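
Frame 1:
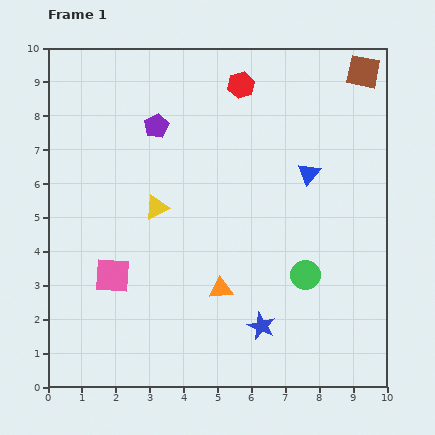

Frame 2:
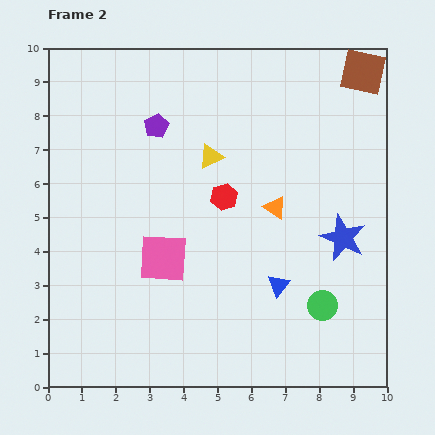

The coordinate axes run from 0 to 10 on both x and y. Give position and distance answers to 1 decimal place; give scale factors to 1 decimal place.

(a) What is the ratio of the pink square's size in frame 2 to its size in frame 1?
1.4×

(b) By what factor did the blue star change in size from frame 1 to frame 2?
1.7×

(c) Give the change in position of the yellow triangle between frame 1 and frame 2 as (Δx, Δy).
(1.6, 1.5)

The yellow triangle was at (3.2, 5.3) in frame 1 and (4.8, 6.8) in frame 2.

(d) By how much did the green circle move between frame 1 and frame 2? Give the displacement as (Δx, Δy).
(0.5, -0.9)

The green circle was at (7.6, 3.3) in frame 1 and (8.1, 2.4) in frame 2.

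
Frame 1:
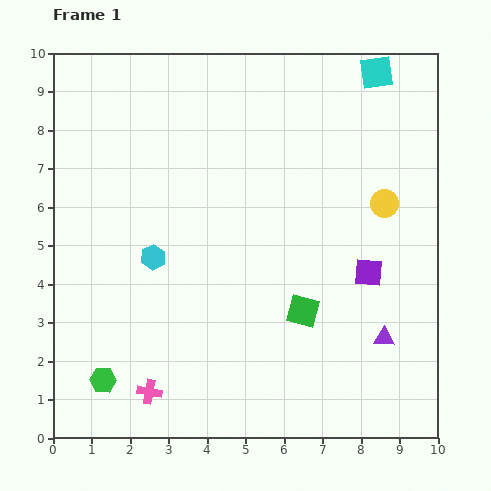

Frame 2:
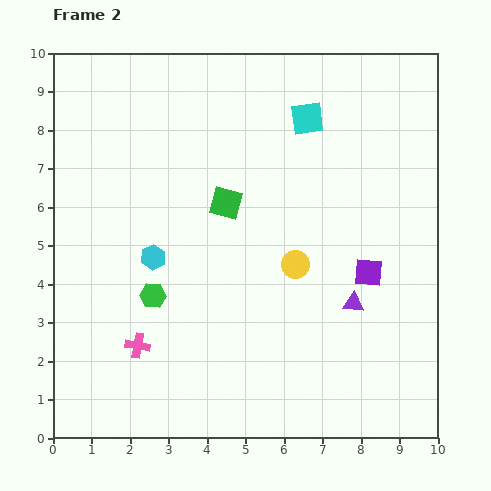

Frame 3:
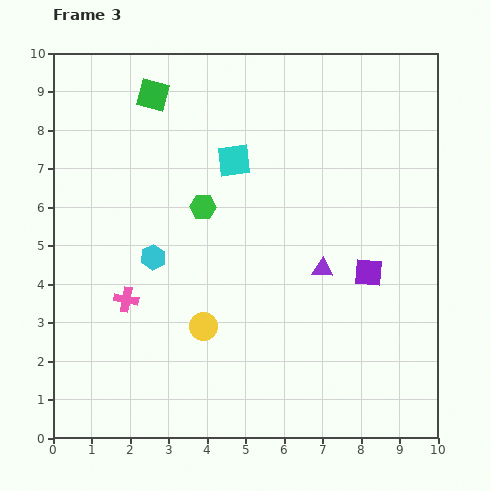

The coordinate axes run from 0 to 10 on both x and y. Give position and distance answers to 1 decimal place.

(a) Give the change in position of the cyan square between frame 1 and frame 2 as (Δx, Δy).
(-1.8, -1.2)

The cyan square was at (8.4, 9.5) in frame 1 and (6.6, 8.3) in frame 2.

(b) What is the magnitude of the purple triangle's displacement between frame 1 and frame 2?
1.2

The purple triangle moved from (8.6, 2.6) to (7.8, 3.5), a distance of √(0.8² + 0.9²) ≈ 1.2.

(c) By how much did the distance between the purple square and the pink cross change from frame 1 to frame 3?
-0.2

Distance in frame 1: 6.5. Distance in frame 3: 6.3.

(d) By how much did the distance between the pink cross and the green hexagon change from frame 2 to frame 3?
+1.7

Distance in frame 2: 1.4. Distance in frame 3: 3.1.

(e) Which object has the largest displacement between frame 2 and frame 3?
the green square

(moved 3.4; next 2.9)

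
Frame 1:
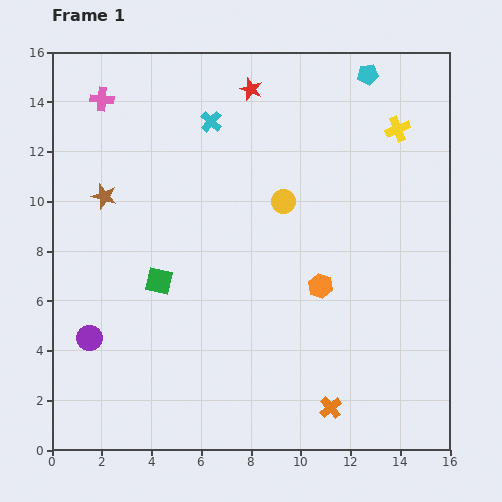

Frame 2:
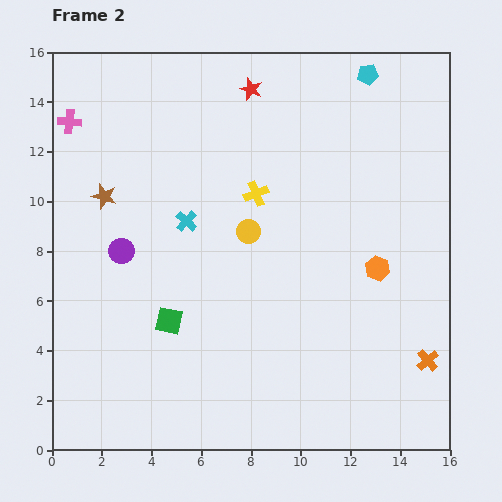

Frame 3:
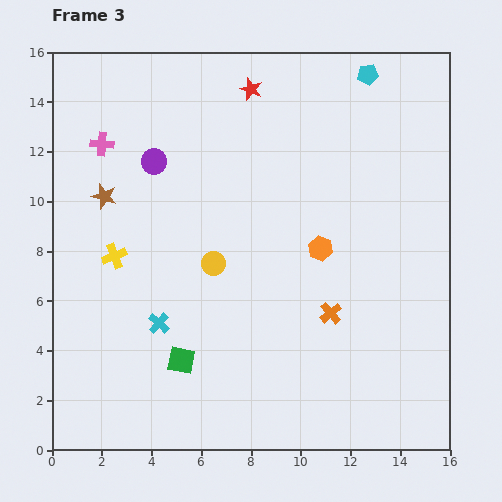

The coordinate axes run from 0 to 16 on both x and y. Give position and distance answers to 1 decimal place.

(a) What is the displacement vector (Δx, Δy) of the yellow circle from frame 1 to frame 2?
(-1.4, -1.2)

The yellow circle was at (9.3, 10.0) in frame 1 and (7.9, 8.8) in frame 2.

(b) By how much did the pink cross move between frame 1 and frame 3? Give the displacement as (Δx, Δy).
(0.0, -1.8)

The pink cross was at (2.0, 14.1) in frame 1 and (2.0, 12.3) in frame 3.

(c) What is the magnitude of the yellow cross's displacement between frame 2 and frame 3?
6.2

The yellow cross moved from (8.2, 10.3) to (2.5, 7.8), a distance of √(5.7² + 2.5²) ≈ 6.2.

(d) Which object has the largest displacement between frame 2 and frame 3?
the yellow cross

(moved 6.2; next 4.3)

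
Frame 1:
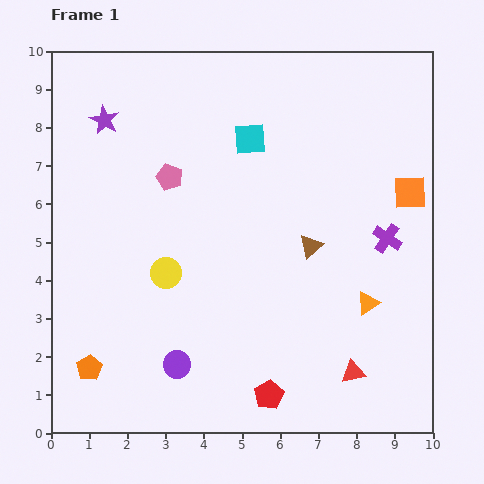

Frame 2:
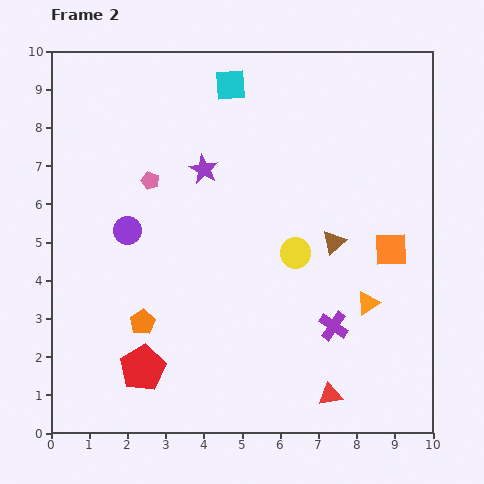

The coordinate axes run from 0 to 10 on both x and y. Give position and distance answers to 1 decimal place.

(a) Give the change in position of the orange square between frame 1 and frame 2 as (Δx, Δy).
(-0.5, -1.5)

The orange square was at (9.4, 6.3) in frame 1 and (8.9, 4.8) in frame 2.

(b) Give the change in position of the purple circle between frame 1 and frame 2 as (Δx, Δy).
(-1.3, 3.5)

The purple circle was at (3.3, 1.8) in frame 1 and (2.0, 5.3) in frame 2.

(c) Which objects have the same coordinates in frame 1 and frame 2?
the orange triangle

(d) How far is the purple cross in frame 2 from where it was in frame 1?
2.7

The purple cross moved from (8.8, 5.1) to (7.4, 2.8), a distance of √(1.4² + 2.3²) ≈ 2.7.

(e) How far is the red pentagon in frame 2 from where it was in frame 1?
3.4

The red pentagon moved from (5.7, 1.0) to (2.4, 1.7), a distance of √(3.3² + 0.7²) ≈ 3.4.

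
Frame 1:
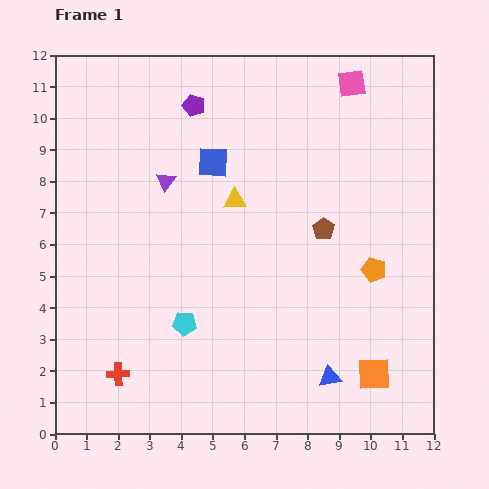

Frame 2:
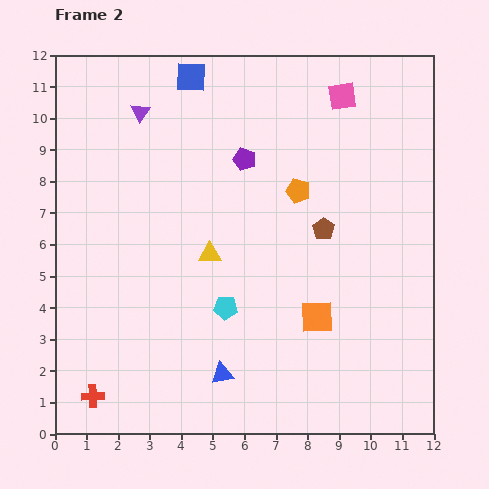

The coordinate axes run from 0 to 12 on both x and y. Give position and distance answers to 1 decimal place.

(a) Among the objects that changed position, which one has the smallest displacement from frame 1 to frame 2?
the pink square

(moved 0.5)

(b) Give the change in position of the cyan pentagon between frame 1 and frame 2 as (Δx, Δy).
(1.3, 0.5)

The cyan pentagon was at (4.1, 3.5) in frame 1 and (5.4, 4.0) in frame 2.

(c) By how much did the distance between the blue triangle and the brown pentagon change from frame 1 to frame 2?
+0.9

Distance in frame 1: 4.7. Distance in frame 2: 5.6.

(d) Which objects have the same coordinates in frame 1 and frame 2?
the brown pentagon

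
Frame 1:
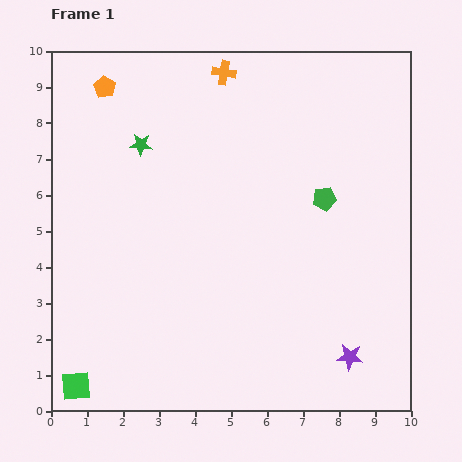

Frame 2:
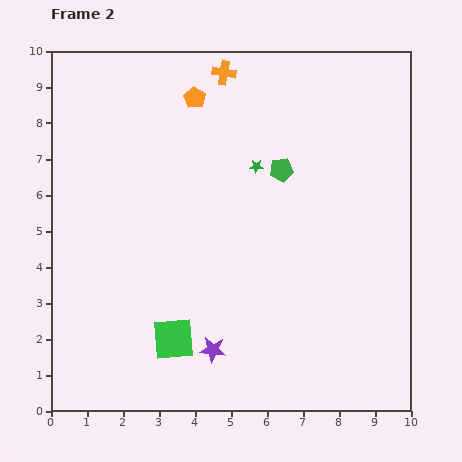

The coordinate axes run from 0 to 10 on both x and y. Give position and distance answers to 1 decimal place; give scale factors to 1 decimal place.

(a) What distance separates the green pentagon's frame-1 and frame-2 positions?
1.4

The green pentagon moved from (7.6, 5.9) to (6.4, 6.7), a distance of √(1.2² + 0.8²) ≈ 1.4.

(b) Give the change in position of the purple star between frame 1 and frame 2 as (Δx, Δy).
(-3.8, 0.2)

The purple star was at (8.3, 1.5) in frame 1 and (4.5, 1.7) in frame 2.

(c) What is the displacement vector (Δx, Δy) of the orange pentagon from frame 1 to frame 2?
(2.5, -0.3)

The orange pentagon was at (1.5, 9.0) in frame 1 and (4.0, 8.7) in frame 2.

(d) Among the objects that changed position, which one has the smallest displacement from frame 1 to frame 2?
the green pentagon

(moved 1.4)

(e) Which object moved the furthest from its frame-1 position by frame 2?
the purple star

(moved 3.8; next 3.3)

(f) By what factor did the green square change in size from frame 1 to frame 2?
1.4×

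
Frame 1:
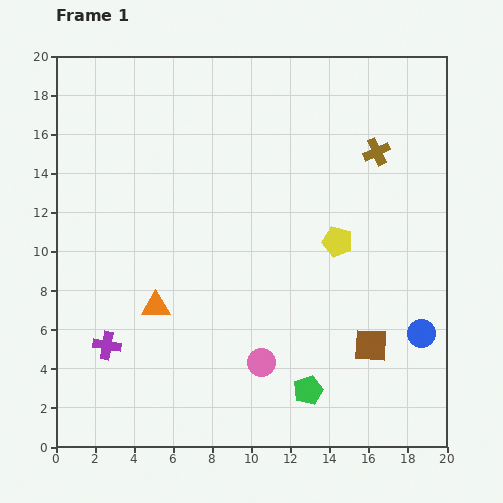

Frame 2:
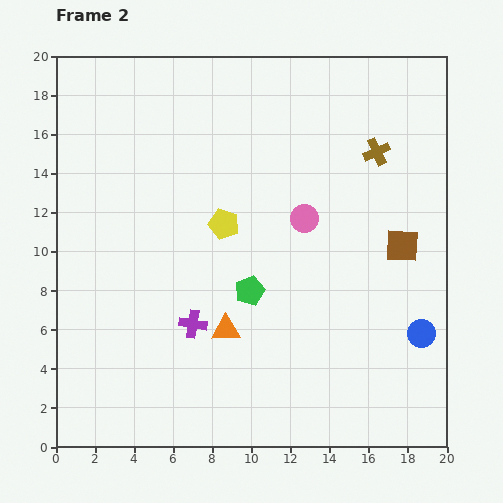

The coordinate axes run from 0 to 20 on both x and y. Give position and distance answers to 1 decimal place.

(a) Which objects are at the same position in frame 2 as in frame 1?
the brown cross, the blue circle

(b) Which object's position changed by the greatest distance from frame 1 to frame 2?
the pink circle

(moved 7.7; next 5.9)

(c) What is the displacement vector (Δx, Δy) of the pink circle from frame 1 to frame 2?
(2.2, 7.4)

The pink circle was at (10.5, 4.3) in frame 1 and (12.7, 11.7) in frame 2.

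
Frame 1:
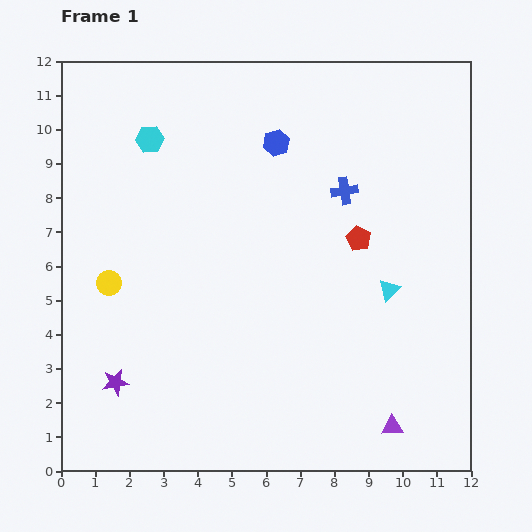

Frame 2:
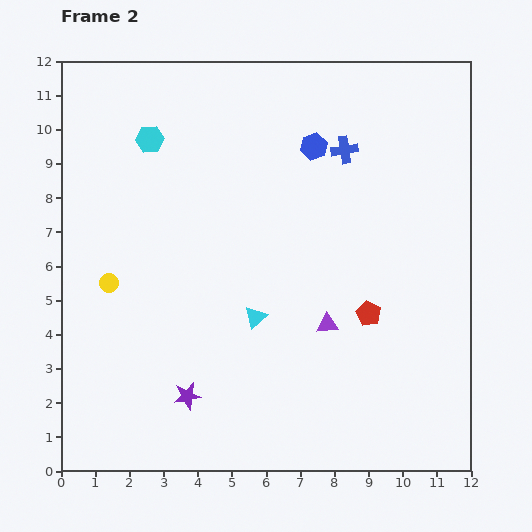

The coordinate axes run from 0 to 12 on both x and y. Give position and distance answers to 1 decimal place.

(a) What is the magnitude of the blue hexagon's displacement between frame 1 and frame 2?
1.1

The blue hexagon moved from (6.3, 9.6) to (7.4, 9.5), a distance of √(1.1² + 0.1²) ≈ 1.1.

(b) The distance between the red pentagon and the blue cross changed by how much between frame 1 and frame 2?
+3.4

Distance in frame 1: 1.5. Distance in frame 2: 4.9.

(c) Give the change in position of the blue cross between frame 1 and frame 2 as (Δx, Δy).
(0.0, 1.2)

The blue cross was at (8.3, 8.2) in frame 1 and (8.3, 9.4) in frame 2.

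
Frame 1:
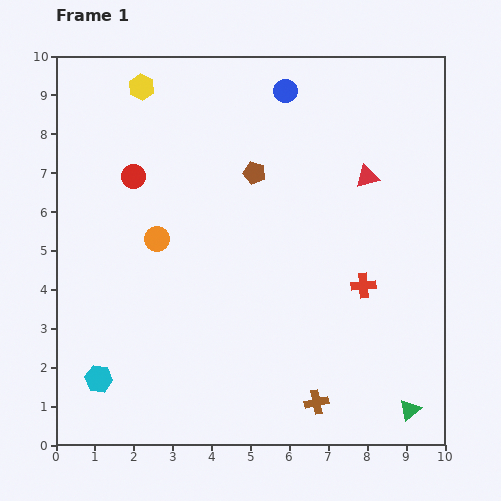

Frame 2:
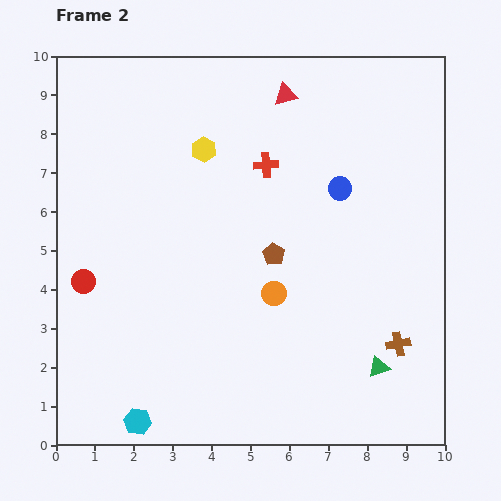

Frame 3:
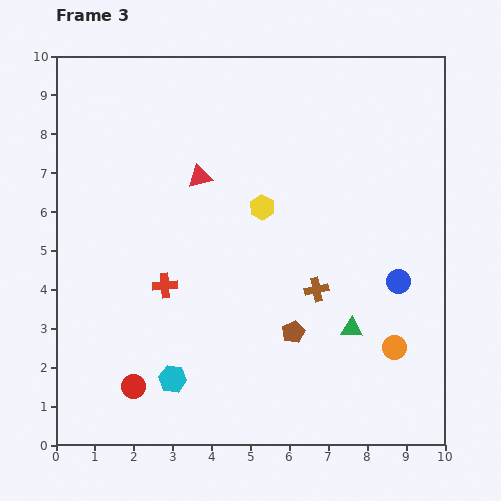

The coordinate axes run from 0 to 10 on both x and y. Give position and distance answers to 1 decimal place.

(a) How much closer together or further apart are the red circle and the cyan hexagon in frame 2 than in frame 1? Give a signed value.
-1.4

Distance in frame 1: 5.3. Distance in frame 2: 3.9.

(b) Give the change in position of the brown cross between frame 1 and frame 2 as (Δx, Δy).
(2.1, 1.5)

The brown cross was at (6.7, 1.1) in frame 1 and (8.8, 2.6) in frame 2.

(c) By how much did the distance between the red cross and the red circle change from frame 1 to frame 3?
-3.8

Distance in frame 1: 6.5. Distance in frame 3: 2.7.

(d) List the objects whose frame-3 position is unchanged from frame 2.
none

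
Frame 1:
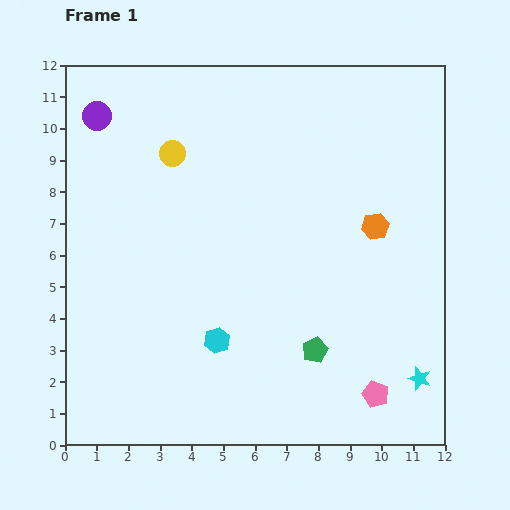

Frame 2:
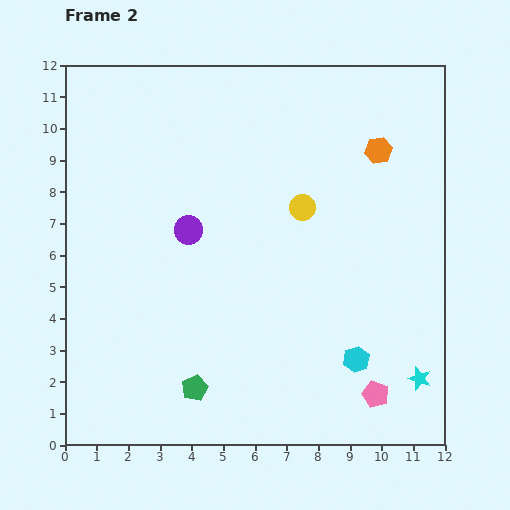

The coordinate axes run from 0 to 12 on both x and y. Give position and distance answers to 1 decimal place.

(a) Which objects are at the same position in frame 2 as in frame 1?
the pink pentagon, the cyan star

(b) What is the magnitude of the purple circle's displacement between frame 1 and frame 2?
4.6

The purple circle moved from (1.0, 10.4) to (3.9, 6.8), a distance of √(2.9² + 3.6²) ≈ 4.6.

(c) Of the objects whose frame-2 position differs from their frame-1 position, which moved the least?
the orange hexagon

(moved 2.4)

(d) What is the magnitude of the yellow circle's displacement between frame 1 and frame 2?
4.4

The yellow circle moved from (3.4, 9.2) to (7.5, 7.5), a distance of √(4.1² + 1.7²) ≈ 4.4.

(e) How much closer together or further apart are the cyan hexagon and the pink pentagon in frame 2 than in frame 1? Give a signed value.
-4.0

Distance in frame 1: 5.3. Distance in frame 2: 1.3.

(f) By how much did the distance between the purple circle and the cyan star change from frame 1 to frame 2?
-4.5

Distance in frame 1: 13.2. Distance in frame 2: 8.7.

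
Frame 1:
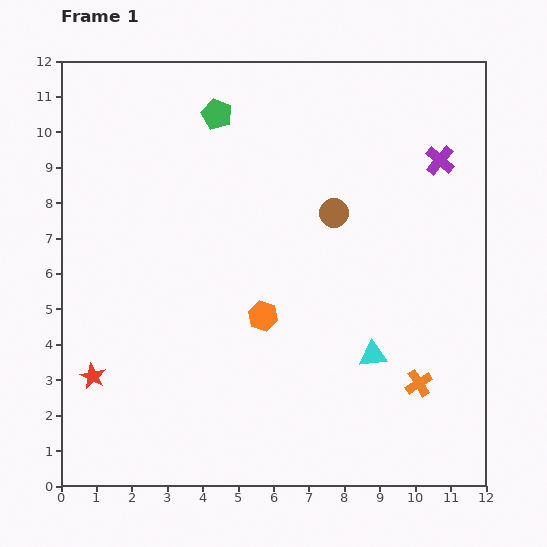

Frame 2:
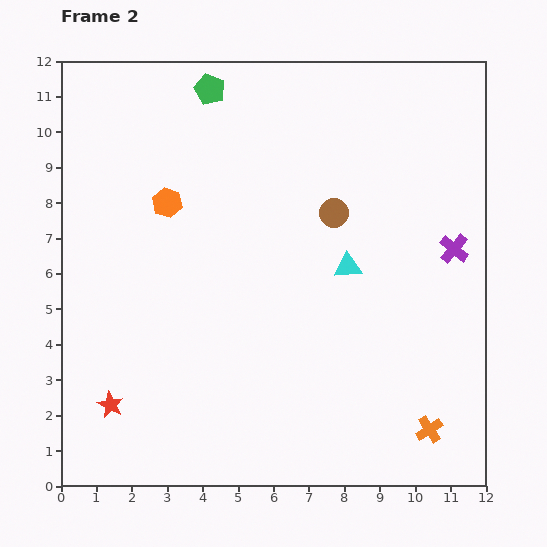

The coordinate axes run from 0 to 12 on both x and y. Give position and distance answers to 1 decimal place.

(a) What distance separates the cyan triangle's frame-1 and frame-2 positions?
2.6

The cyan triangle moved from (8.8, 3.7) to (8.1, 6.2), a distance of √(0.7² + 2.5²) ≈ 2.6.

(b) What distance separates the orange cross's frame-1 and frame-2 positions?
1.3

The orange cross moved from (10.1, 2.9) to (10.4, 1.6), a distance of √(0.3² + 1.3²) ≈ 1.3.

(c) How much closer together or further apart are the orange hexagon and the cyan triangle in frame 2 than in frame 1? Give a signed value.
+2.1

Distance in frame 1: 3.3. Distance in frame 2: 5.4.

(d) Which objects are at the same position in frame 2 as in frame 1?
the brown circle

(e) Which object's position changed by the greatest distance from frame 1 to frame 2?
the orange hexagon

(moved 4.2; next 2.6)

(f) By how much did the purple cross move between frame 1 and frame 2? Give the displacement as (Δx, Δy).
(0.4, -2.5)

The purple cross was at (10.7, 9.2) in frame 1 and (11.1, 6.7) in frame 2.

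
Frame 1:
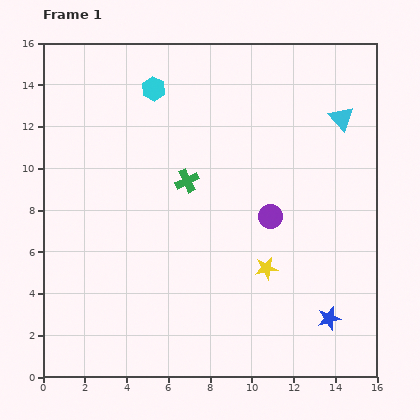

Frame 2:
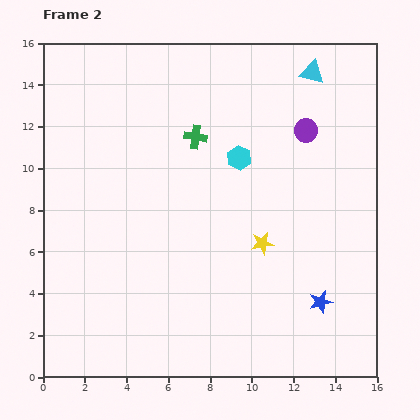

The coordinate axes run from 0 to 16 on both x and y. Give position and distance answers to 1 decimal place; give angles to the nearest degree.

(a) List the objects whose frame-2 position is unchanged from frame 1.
none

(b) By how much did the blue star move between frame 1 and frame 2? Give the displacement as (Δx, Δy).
(-0.4, 0.8)

The blue star was at (13.7, 2.8) in frame 1 and (13.3, 3.6) in frame 2.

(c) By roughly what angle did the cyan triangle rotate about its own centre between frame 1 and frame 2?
36° counter-clockwise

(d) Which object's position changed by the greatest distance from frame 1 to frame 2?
the cyan hexagon

(moved 5.3; next 4.4)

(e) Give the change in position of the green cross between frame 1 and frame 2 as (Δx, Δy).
(0.4, 2.1)

The green cross was at (6.9, 9.4) in frame 1 and (7.3, 11.5) in frame 2.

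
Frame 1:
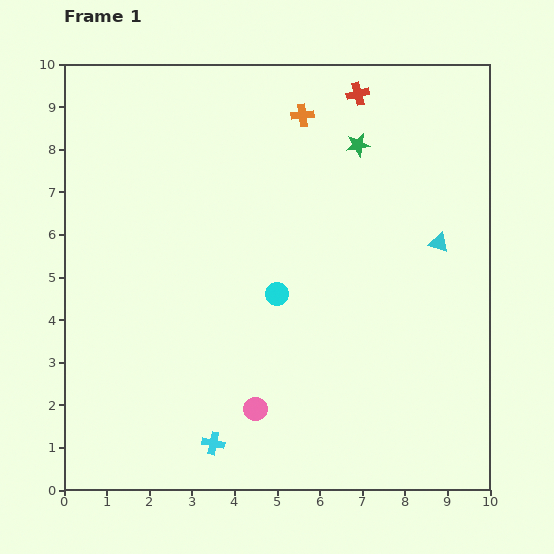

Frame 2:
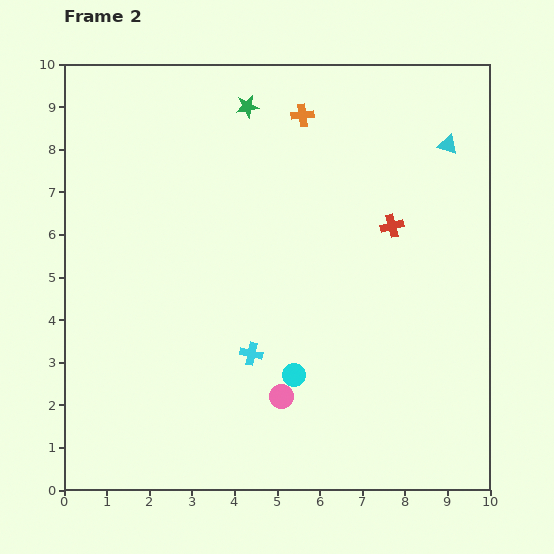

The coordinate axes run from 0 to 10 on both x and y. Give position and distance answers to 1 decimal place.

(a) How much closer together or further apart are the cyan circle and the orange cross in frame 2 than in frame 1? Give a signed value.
+1.9

Distance in frame 1: 4.2. Distance in frame 2: 6.1.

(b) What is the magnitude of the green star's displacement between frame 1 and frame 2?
2.8

The green star moved from (6.9, 8.1) to (4.3, 9.0), a distance of √(2.6² + 0.9²) ≈ 2.8.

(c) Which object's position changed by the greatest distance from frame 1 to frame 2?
the red cross

(moved 3.2; next 2.8)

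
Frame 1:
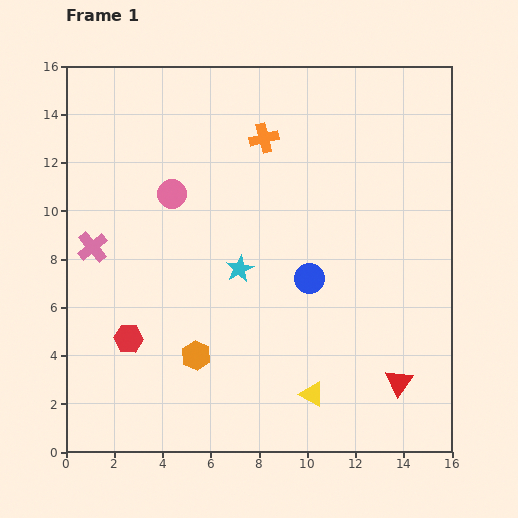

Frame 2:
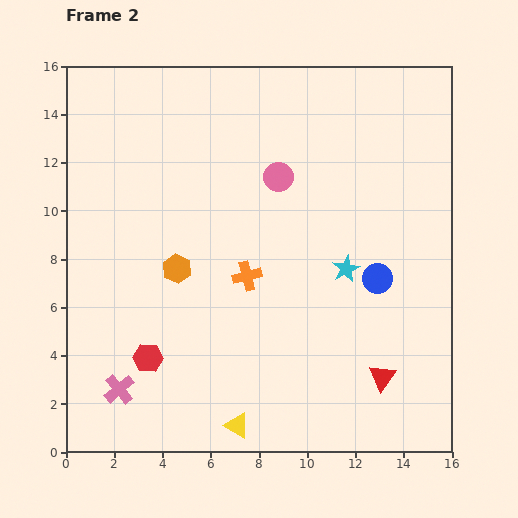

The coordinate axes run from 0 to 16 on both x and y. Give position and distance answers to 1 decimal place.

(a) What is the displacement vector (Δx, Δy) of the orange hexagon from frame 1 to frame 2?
(-0.8, 3.6)

The orange hexagon was at (5.4, 4.0) in frame 1 and (4.6, 7.6) in frame 2.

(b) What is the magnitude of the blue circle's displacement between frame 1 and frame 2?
2.8

The blue circle moved from (10.1, 7.2) to (12.9, 7.2), a distance of √(2.8² + 0.0²) ≈ 2.8.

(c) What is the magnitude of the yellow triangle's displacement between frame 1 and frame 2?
3.4

The yellow triangle moved from (10.2, 2.4) to (7.1, 1.1), a distance of √(3.1² + 1.3²) ≈ 3.4.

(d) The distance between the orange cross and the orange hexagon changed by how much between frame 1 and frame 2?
-6.5

Distance in frame 1: 9.4. Distance in frame 2: 2.9.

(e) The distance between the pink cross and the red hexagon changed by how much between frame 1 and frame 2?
-2.3

Distance in frame 1: 4.1. Distance in frame 2: 1.8.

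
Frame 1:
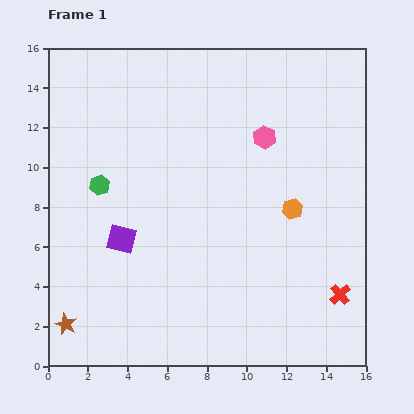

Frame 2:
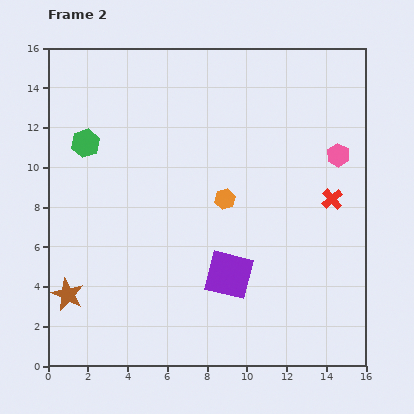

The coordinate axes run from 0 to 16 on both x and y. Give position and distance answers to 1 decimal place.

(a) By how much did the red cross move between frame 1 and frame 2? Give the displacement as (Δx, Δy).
(-0.4, 4.8)

The red cross was at (14.7, 3.6) in frame 1 and (14.3, 8.4) in frame 2.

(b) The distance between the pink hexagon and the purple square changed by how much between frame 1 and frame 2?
-0.7

Distance in frame 1: 8.8. Distance in frame 2: 8.1.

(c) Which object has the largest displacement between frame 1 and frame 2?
the purple square

(moved 5.7; next 4.8)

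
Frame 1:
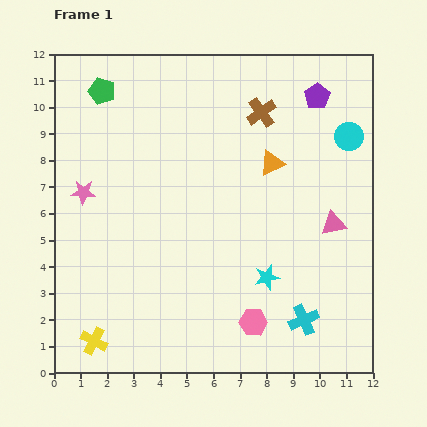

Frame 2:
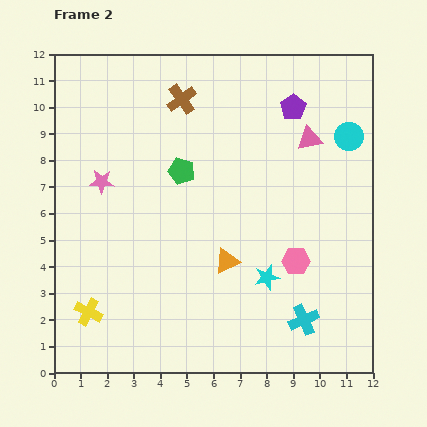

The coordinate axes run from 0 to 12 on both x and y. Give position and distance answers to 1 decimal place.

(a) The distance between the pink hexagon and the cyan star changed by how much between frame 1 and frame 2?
-0.5

Distance in frame 1: 1.8. Distance in frame 2: 1.3.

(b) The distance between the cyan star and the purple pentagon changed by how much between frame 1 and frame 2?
-0.6

Distance in frame 1: 7.1. Distance in frame 2: 6.5.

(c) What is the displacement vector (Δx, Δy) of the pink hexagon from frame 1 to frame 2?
(1.6, 2.3)

The pink hexagon was at (7.5, 1.9) in frame 1 and (9.1, 4.2) in frame 2.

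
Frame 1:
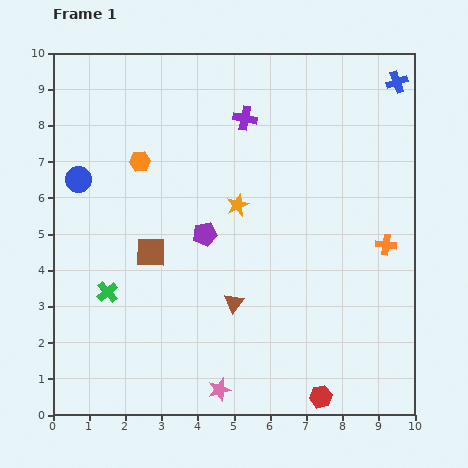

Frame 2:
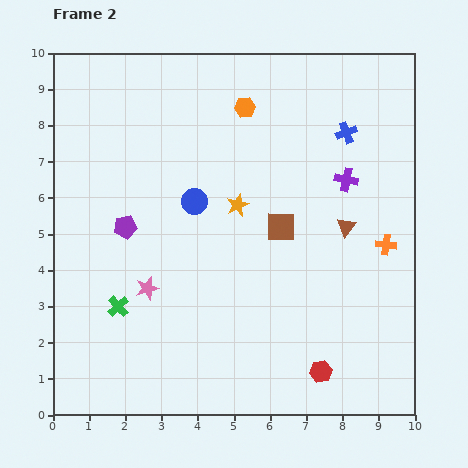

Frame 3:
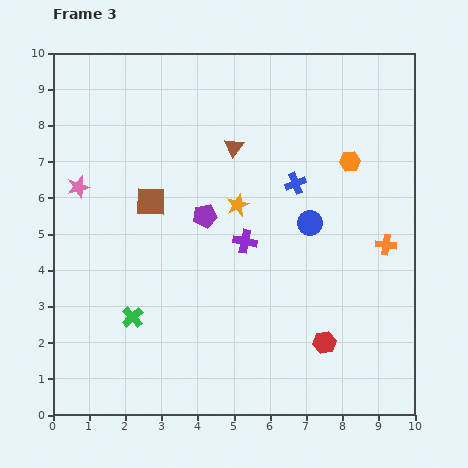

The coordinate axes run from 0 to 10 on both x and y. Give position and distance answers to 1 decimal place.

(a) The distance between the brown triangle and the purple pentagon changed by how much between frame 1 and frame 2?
+4.0

Distance in frame 1: 2.1. Distance in frame 2: 6.1.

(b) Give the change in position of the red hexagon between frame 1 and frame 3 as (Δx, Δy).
(0.1, 1.5)

The red hexagon was at (7.4, 0.5) in frame 1 and (7.5, 2.0) in frame 3.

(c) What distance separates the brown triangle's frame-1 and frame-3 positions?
4.3

The brown triangle moved from (5.0, 3.1) to (5.0, 7.4), a distance of √(0.0² + 4.3²) ≈ 4.3.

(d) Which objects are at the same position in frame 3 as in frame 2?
the orange cross, the orange star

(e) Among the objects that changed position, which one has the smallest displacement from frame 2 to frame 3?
the green cross

(moved 0.5)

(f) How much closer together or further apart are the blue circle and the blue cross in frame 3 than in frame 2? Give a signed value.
-3.4

Distance in frame 2: 4.6. Distance in frame 3: 1.2.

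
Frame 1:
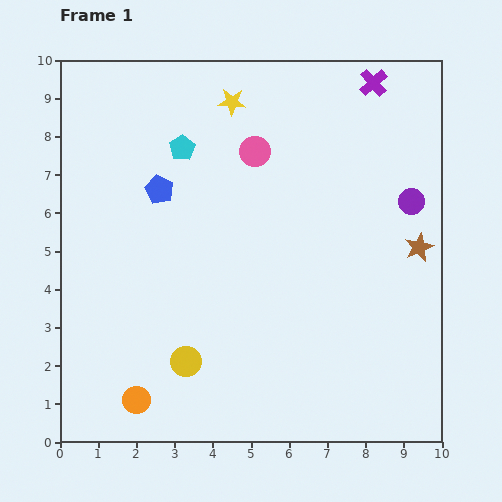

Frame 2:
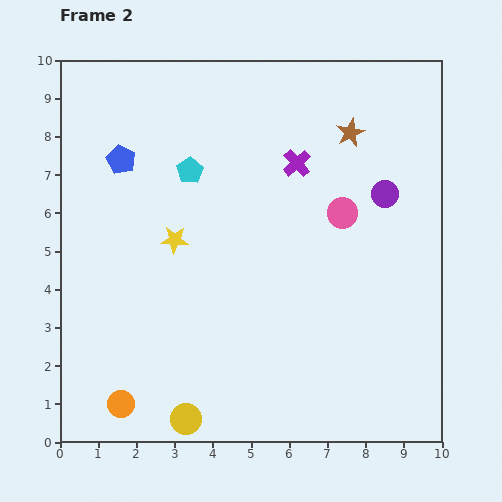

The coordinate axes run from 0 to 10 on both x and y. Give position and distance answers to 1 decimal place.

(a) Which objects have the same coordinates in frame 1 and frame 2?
none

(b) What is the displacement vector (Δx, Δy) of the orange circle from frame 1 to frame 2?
(-0.4, -0.1)

The orange circle was at (2.0, 1.1) in frame 1 and (1.6, 1.0) in frame 2.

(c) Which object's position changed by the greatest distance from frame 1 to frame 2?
the yellow star

(moved 3.9; next 3.5)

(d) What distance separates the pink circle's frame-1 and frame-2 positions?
2.8

The pink circle moved from (5.1, 7.6) to (7.4, 6.0), a distance of √(2.3² + 1.6²) ≈ 2.8.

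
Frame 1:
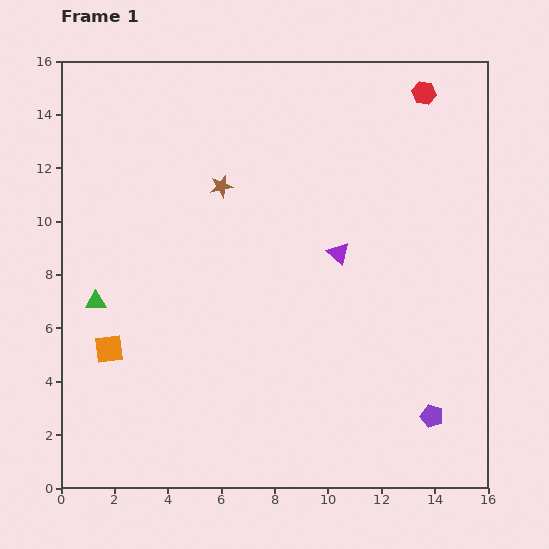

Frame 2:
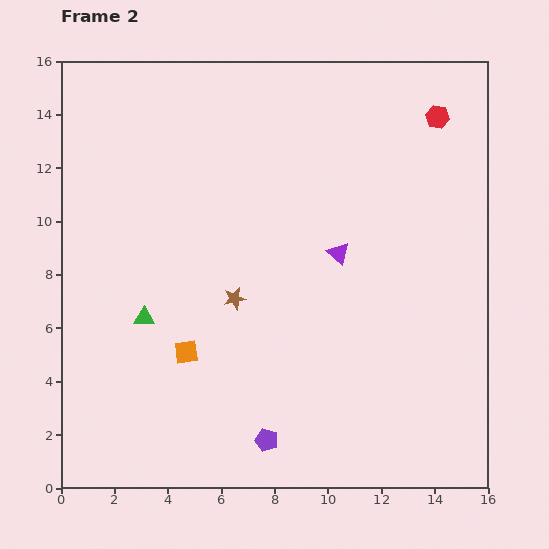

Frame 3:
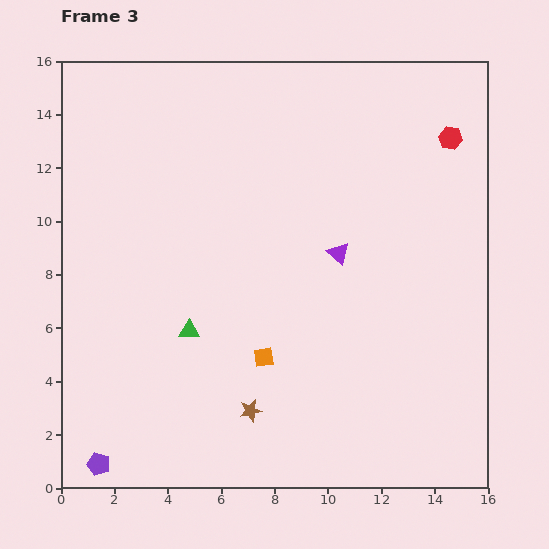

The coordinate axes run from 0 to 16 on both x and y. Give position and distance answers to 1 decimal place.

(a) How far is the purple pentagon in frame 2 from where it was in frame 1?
6.3

The purple pentagon moved from (13.9, 2.7) to (7.7, 1.8), a distance of √(6.2² + 0.9²) ≈ 6.3.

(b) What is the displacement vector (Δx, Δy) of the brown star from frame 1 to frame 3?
(1.1, -8.4)

The brown star was at (6.0, 11.3) in frame 1 and (7.1, 2.9) in frame 3.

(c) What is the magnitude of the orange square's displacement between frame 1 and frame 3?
5.8

The orange square moved from (1.8, 5.2) to (7.6, 4.9), a distance of √(5.8² + 0.3²) ≈ 5.8.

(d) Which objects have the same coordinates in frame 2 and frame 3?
the purple triangle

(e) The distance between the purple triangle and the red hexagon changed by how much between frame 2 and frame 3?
-0.3

Distance in frame 2: 6.3. Distance in frame 3: 6.0.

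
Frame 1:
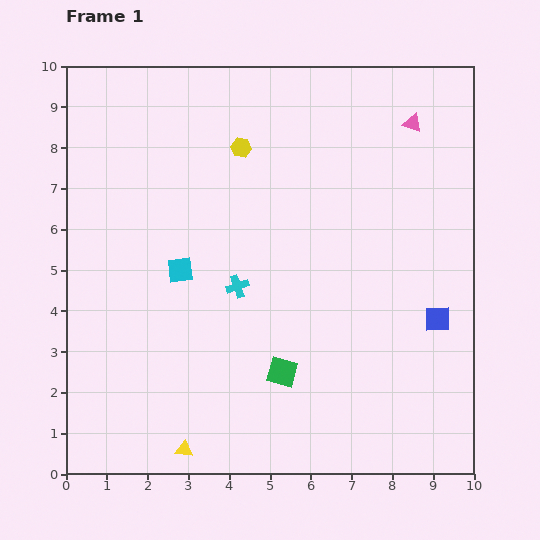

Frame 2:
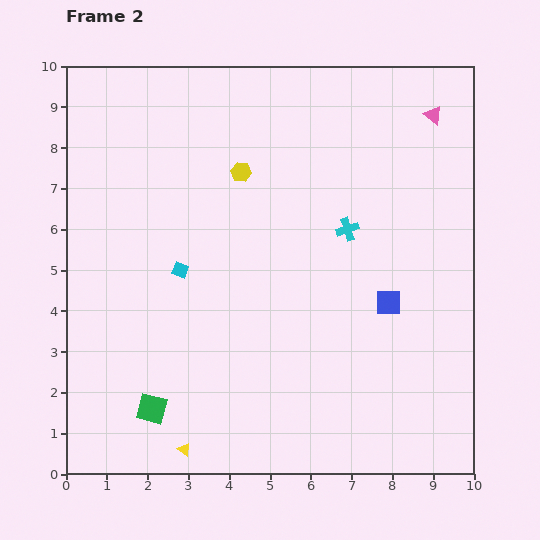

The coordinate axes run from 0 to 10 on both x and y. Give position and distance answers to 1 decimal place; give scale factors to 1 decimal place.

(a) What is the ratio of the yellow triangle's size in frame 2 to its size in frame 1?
0.7×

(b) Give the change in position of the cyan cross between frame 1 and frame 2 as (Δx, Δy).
(2.7, 1.4)

The cyan cross was at (4.2, 4.6) in frame 1 and (6.9, 6.0) in frame 2.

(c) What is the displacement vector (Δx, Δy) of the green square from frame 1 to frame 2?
(-3.2, -0.9)

The green square was at (5.3, 2.5) in frame 1 and (2.1, 1.6) in frame 2.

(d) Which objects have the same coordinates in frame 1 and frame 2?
the cyan square, the yellow triangle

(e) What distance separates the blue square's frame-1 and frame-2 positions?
1.3

The blue square moved from (9.1, 3.8) to (7.9, 4.2), a distance of √(1.2² + 0.4²) ≈ 1.3.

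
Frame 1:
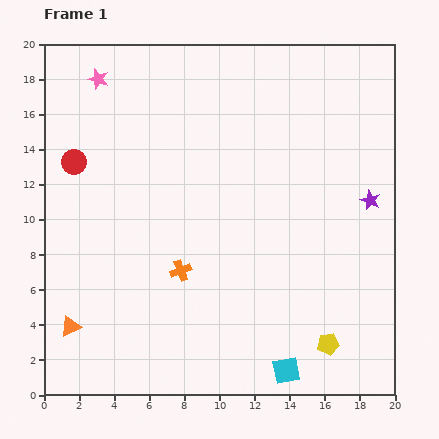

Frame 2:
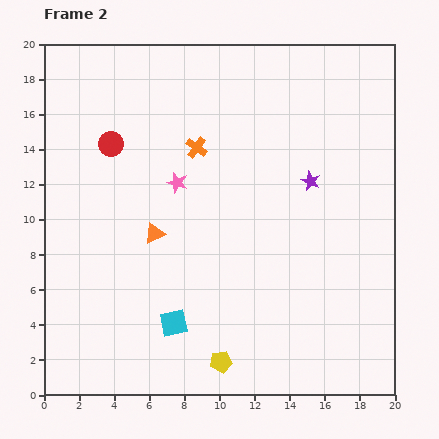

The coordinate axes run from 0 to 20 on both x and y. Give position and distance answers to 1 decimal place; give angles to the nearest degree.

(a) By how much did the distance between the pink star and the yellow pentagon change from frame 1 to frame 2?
-9.5

Distance in frame 1: 20.0. Distance in frame 2: 10.5.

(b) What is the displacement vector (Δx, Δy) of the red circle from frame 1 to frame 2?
(2.1, 1.0)

The red circle was at (1.7, 13.3) in frame 1 and (3.8, 14.3) in frame 2.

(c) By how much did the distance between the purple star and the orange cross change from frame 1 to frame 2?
-4.7

Distance in frame 1: 11.5. Distance in frame 2: 6.8.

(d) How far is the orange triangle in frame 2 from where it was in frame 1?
7.2

The orange triangle moved from (1.5, 3.9) to (6.3, 9.2), a distance of √(4.8² + 5.3²) ≈ 7.2.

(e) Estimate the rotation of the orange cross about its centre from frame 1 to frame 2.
34° counter-clockwise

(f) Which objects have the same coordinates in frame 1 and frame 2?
none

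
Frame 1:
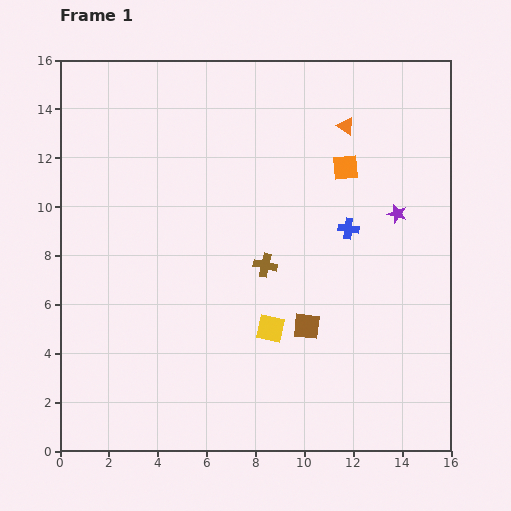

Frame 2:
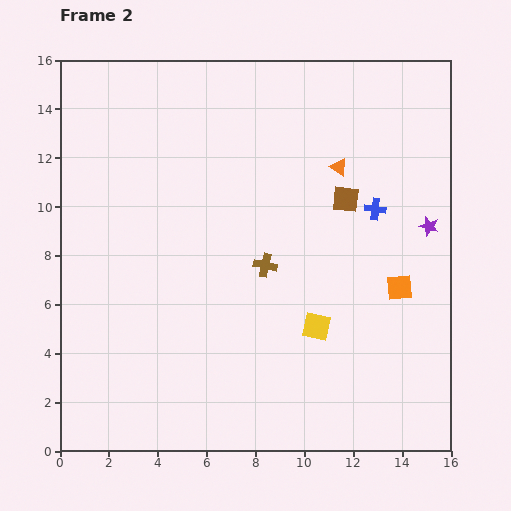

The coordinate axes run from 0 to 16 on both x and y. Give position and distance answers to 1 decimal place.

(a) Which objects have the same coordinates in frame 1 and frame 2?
the brown cross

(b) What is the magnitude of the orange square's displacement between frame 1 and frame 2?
5.4

The orange square moved from (11.7, 11.6) to (13.9, 6.7), a distance of √(2.2² + 4.9²) ≈ 5.4.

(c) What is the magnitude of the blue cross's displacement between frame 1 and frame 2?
1.4

The blue cross moved from (11.8, 9.1) to (12.9, 9.9), a distance of √(1.1² + 0.8²) ≈ 1.4.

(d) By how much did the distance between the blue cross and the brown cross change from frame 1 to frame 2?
+1.4

Distance in frame 1: 3.7. Distance in frame 2: 5.1.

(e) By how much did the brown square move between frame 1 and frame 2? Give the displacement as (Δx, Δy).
(1.6, 5.2)

The brown square was at (10.1, 5.1) in frame 1 and (11.7, 10.3) in frame 2.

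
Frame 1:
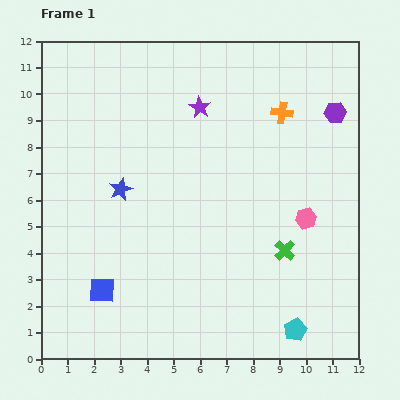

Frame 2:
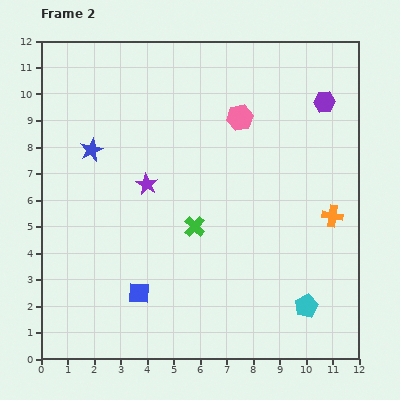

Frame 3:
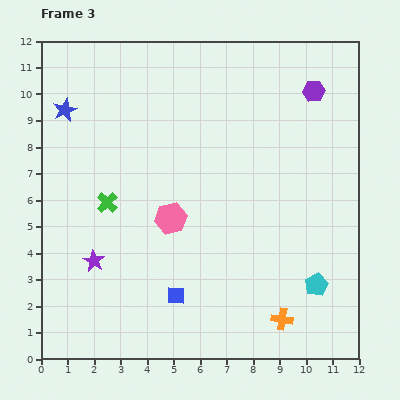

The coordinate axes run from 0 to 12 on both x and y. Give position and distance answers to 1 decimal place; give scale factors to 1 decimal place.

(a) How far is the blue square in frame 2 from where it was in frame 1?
1.4

The blue square moved from (2.3, 2.6) to (3.7, 2.5), a distance of √(1.4² + 0.1²) ≈ 1.4.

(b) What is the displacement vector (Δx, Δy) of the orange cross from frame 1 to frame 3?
(0.0, -7.8)

The orange cross was at (9.1, 9.3) in frame 1 and (9.1, 1.5) in frame 3.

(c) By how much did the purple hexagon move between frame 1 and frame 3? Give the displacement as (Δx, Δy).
(-0.8, 0.8)

The purple hexagon was at (11.1, 9.3) in frame 1 and (10.3, 10.1) in frame 3.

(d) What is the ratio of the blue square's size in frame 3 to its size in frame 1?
0.7×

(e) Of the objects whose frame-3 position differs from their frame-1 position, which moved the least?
the purple hexagon

(moved 1.1)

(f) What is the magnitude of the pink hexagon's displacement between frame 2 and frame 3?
4.6

The pink hexagon moved from (7.5, 9.1) to (4.9, 5.3), a distance of √(2.6² + 3.8²) ≈ 4.6.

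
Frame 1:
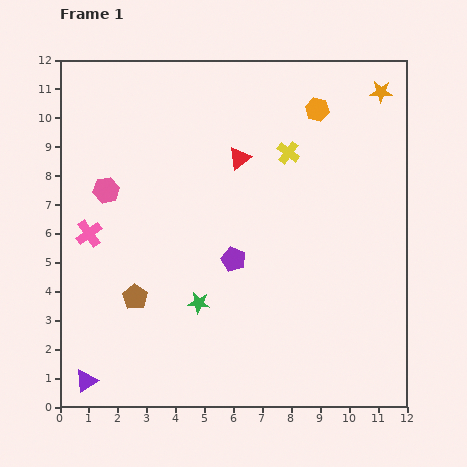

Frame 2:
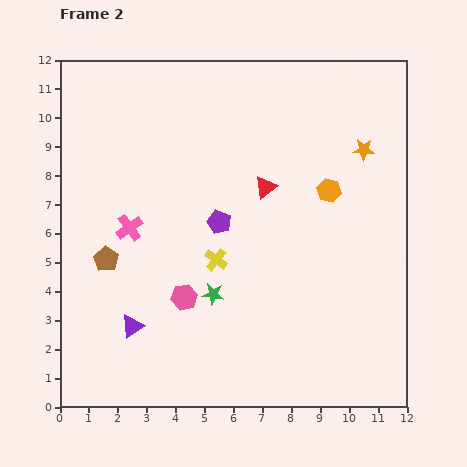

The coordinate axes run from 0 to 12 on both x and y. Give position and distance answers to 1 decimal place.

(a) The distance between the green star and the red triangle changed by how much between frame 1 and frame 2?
-1.1

Distance in frame 1: 5.2. Distance in frame 2: 4.1.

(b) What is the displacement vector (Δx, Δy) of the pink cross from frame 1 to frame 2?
(1.4, 0.2)

The pink cross was at (1.0, 6.0) in frame 1 and (2.4, 6.2) in frame 2.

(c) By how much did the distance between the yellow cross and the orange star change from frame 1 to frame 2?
+2.6

Distance in frame 1: 3.8. Distance in frame 2: 6.4.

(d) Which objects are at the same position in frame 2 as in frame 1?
none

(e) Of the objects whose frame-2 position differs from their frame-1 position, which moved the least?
the green star

(moved 0.6)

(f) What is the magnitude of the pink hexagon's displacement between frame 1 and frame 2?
4.6

The pink hexagon moved from (1.6, 7.5) to (4.3, 3.8), a distance of √(2.7² + 3.7²) ≈ 4.6.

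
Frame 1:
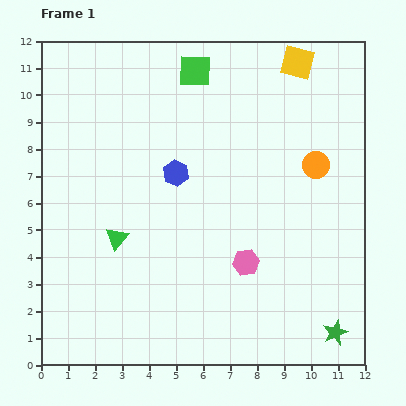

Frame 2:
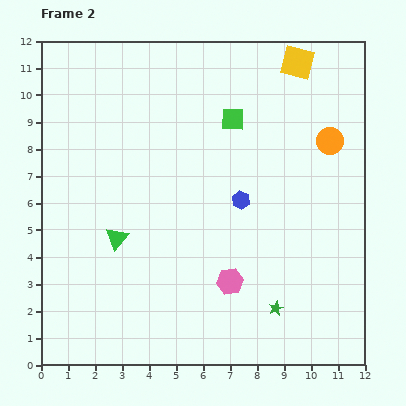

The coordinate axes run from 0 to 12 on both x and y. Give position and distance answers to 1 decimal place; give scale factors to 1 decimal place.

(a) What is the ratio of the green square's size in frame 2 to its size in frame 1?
0.7×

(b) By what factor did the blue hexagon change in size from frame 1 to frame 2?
0.7×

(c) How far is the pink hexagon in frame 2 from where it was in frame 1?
0.9

The pink hexagon moved from (7.6, 3.8) to (7.0, 3.1), a distance of √(0.6² + 0.7²) ≈ 0.9.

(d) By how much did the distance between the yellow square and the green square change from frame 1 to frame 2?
-0.6

Distance in frame 1: 3.8. Distance in frame 2: 3.2.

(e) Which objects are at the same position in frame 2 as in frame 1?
the green triangle, the yellow square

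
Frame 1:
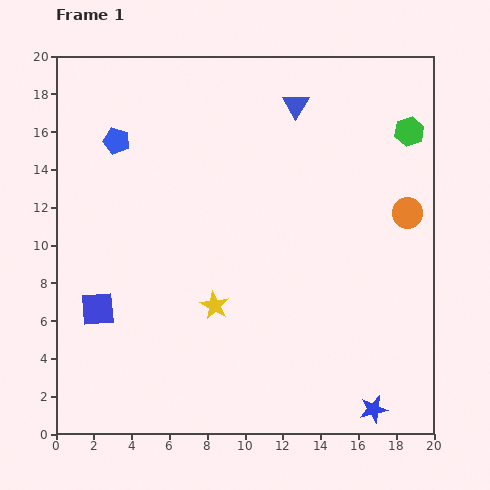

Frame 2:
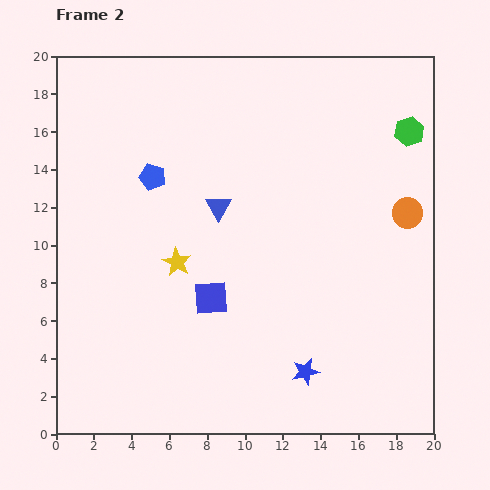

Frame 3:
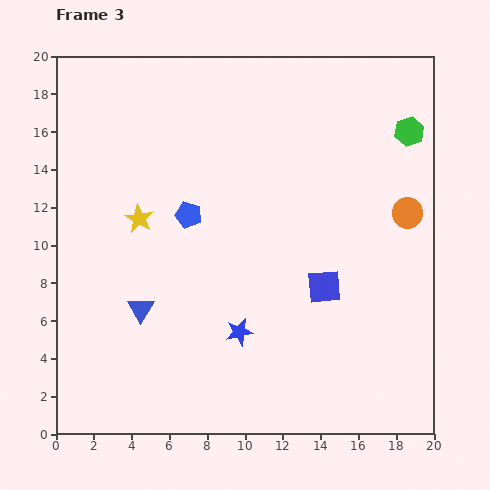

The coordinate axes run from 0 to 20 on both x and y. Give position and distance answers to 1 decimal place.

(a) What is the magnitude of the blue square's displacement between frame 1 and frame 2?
6.0

The blue square moved from (2.2, 6.6) to (8.2, 7.2), a distance of √(6.0² + 0.6²) ≈ 6.0.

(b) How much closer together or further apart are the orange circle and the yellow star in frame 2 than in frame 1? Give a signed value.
+1.2

Distance in frame 1: 11.3. Distance in frame 2: 12.5.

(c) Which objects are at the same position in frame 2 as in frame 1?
the green hexagon, the orange circle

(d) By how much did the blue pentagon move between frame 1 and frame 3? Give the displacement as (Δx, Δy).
(3.8, -3.9)

The blue pentagon was at (3.2, 15.5) in frame 1 and (7.0, 11.6) in frame 3.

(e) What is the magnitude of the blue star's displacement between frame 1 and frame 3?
8.2

The blue star moved from (16.8, 1.3) to (9.7, 5.4), a distance of √(7.1² + 4.1²) ≈ 8.2.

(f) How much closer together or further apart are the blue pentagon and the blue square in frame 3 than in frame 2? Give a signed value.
+1.0

Distance in frame 2: 7.1. Distance in frame 3: 8.1.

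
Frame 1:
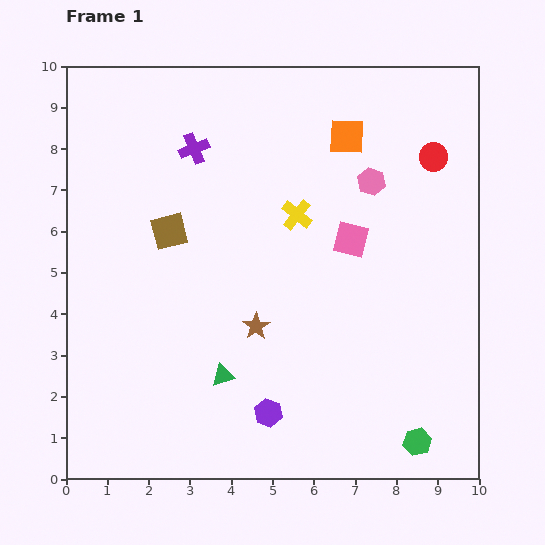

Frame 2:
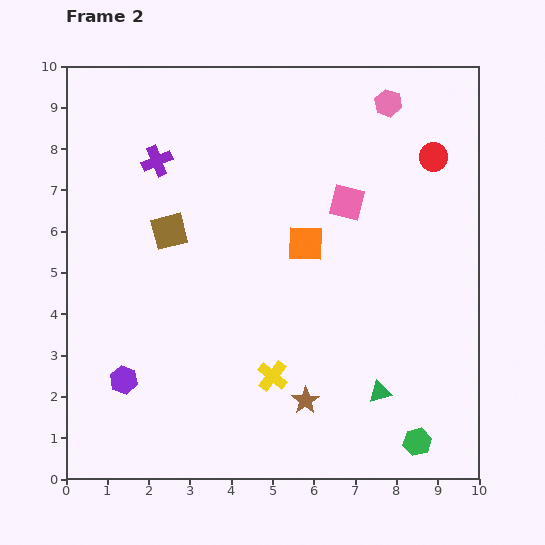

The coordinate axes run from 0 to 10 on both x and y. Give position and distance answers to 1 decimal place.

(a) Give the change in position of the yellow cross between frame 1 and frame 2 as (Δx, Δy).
(-0.6, -3.9)

The yellow cross was at (5.6, 6.4) in frame 1 and (5.0, 2.5) in frame 2.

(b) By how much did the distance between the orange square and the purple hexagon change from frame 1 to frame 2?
-1.5

Distance in frame 1: 7.0. Distance in frame 2: 5.5.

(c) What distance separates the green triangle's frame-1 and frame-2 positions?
3.8

The green triangle moved from (3.8, 2.5) to (7.6, 2.1), a distance of √(3.8² + 0.4²) ≈ 3.8.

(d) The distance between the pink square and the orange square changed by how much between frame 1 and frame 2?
-1.1

Distance in frame 1: 2.5. Distance in frame 2: 1.4.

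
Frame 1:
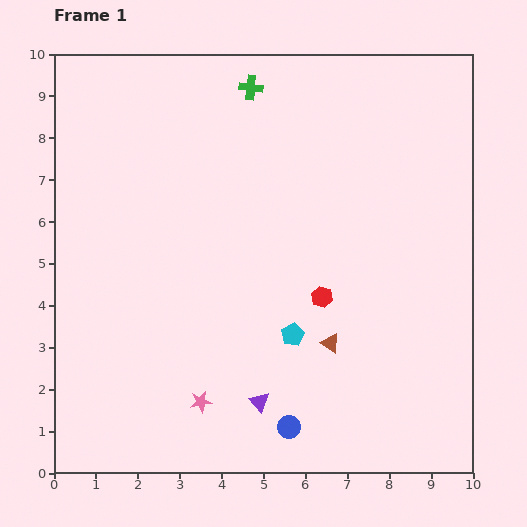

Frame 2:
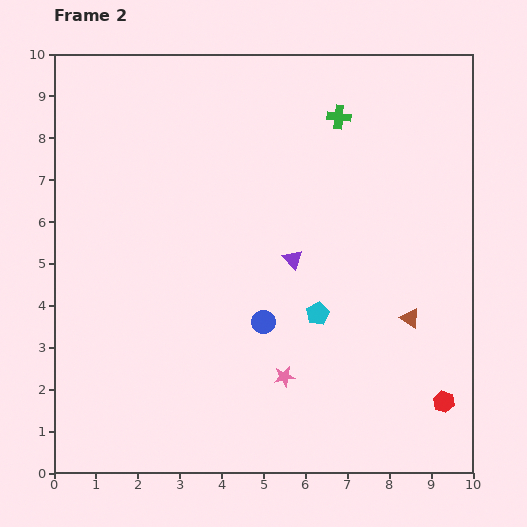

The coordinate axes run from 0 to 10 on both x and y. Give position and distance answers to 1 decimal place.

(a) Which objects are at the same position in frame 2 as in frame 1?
none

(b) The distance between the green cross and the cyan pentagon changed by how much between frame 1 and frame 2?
-1.3

Distance in frame 1: 6.0. Distance in frame 2: 4.7.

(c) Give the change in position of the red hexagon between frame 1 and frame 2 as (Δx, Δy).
(2.9, -2.5)

The red hexagon was at (6.4, 4.2) in frame 1 and (9.3, 1.7) in frame 2.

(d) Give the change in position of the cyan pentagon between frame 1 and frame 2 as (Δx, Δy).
(0.6, 0.5)

The cyan pentagon was at (5.7, 3.3) in frame 1 and (6.3, 3.8) in frame 2.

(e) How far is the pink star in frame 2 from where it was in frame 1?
2.1

The pink star moved from (3.5, 1.7) to (5.5, 2.3), a distance of √(2.0² + 0.6²) ≈ 2.1.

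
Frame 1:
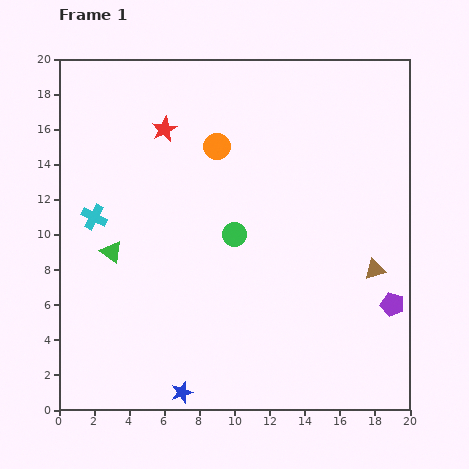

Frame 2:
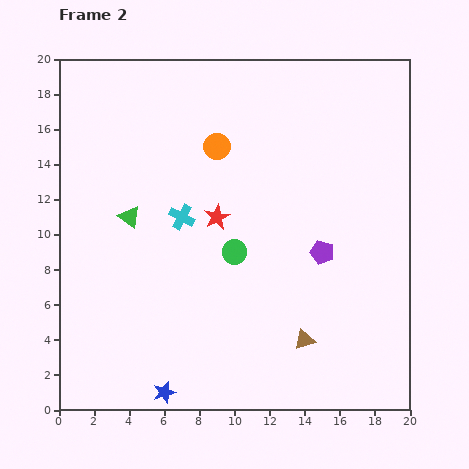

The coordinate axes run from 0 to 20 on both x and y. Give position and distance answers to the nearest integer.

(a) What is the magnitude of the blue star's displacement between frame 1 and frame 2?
1

The blue star moved from (7, 1) to (6, 1), a distance of √(1² + 0²) ≈ 1.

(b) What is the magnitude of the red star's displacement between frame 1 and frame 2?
6

The red star moved from (6, 16) to (9, 11), a distance of √(3² + 5²) ≈ 6.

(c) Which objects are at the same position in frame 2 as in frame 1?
the orange circle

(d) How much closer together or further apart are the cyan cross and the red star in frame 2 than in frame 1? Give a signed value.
-4

Distance in frame 1: 6. Distance in frame 2: 2.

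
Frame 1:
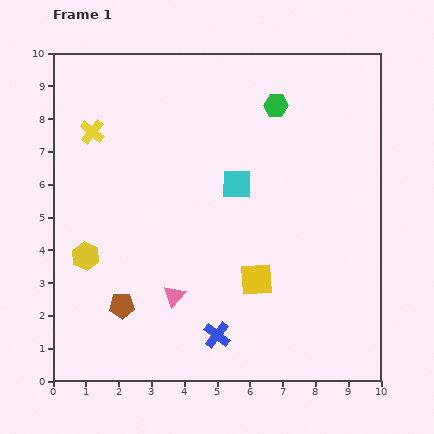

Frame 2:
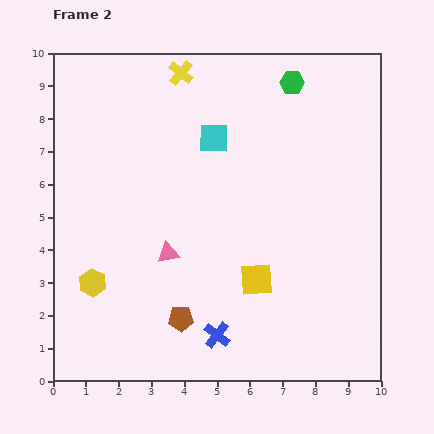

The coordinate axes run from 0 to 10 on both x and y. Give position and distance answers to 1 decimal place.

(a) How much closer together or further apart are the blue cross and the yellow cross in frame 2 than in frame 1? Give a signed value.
+0.8

Distance in frame 1: 7.3. Distance in frame 2: 8.1.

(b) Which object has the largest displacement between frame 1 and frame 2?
the yellow cross

(moved 3.2; next 1.8)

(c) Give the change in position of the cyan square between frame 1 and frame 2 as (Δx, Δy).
(-0.7, 1.4)

The cyan square was at (5.6, 6.0) in frame 1 and (4.9, 7.4) in frame 2.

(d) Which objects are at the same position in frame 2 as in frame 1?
the blue cross, the yellow square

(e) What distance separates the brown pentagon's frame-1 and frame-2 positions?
1.8

The brown pentagon moved from (2.1, 2.3) to (3.9, 1.9), a distance of √(1.8² + 0.4²) ≈ 1.8.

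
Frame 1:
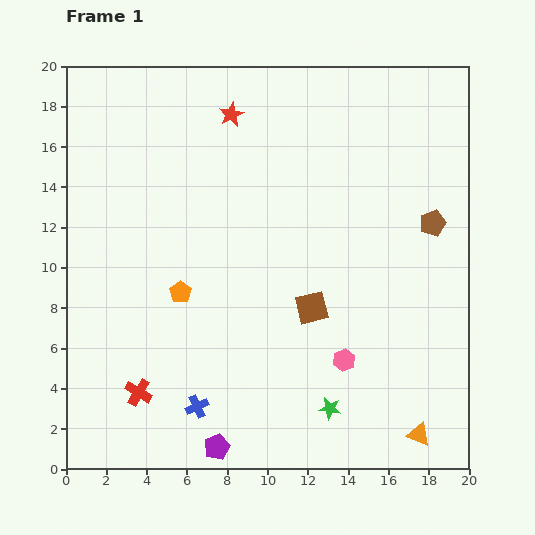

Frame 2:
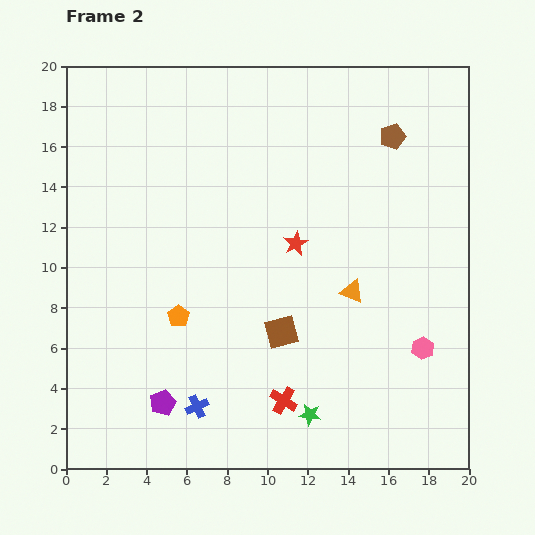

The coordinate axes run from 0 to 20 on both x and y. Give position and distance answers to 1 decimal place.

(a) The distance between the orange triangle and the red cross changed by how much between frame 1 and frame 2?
-7.7

Distance in frame 1: 14.1. Distance in frame 2: 6.4.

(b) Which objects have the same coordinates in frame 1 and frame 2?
the blue cross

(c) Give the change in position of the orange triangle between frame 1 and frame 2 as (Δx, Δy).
(-3.3, 7.1)

The orange triangle was at (17.5, 1.7) in frame 1 and (14.2, 8.8) in frame 2.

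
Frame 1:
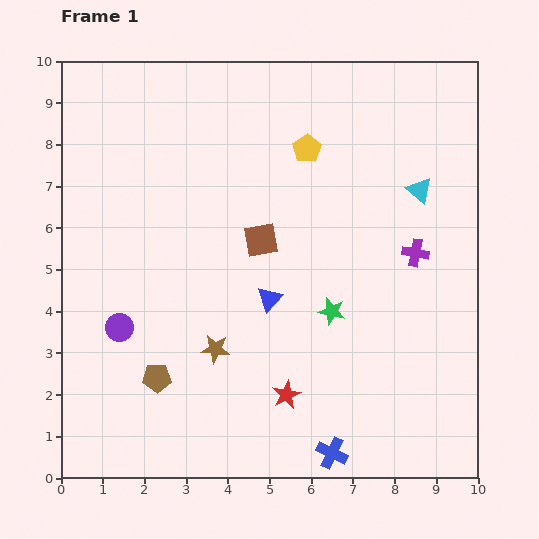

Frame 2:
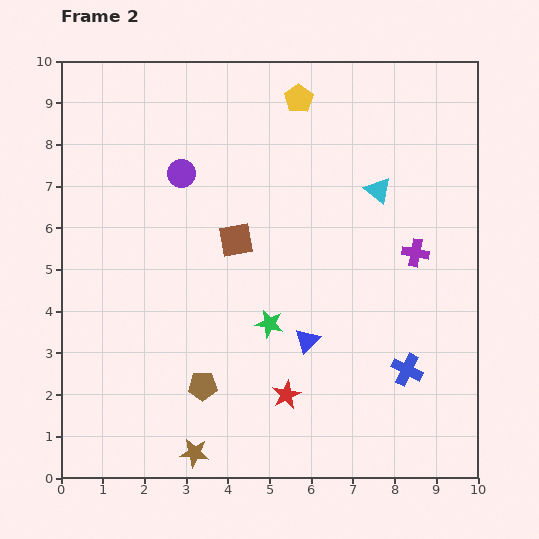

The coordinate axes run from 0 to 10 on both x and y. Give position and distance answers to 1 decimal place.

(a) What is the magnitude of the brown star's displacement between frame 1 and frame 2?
2.5

The brown star moved from (3.7, 3.1) to (3.2, 0.6), a distance of √(0.5² + 2.5²) ≈ 2.5.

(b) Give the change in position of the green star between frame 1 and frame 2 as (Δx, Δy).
(-1.5, -0.3)

The green star was at (6.5, 4.0) in frame 1 and (5.0, 3.7) in frame 2.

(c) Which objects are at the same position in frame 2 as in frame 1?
the red star, the purple cross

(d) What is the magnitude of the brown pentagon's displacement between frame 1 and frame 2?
1.1

The brown pentagon moved from (2.3, 2.4) to (3.4, 2.2), a distance of √(1.1² + 0.2²) ≈ 1.1.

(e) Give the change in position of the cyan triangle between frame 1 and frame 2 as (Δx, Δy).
(-1.0, 0.0)

The cyan triangle was at (8.6, 6.9) in frame 1 and (7.6, 6.9) in frame 2.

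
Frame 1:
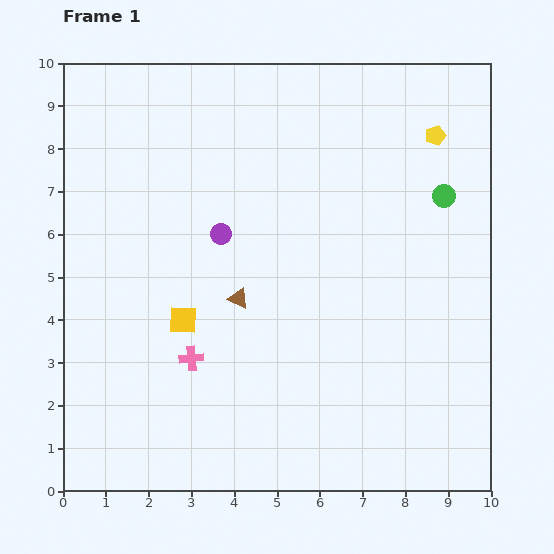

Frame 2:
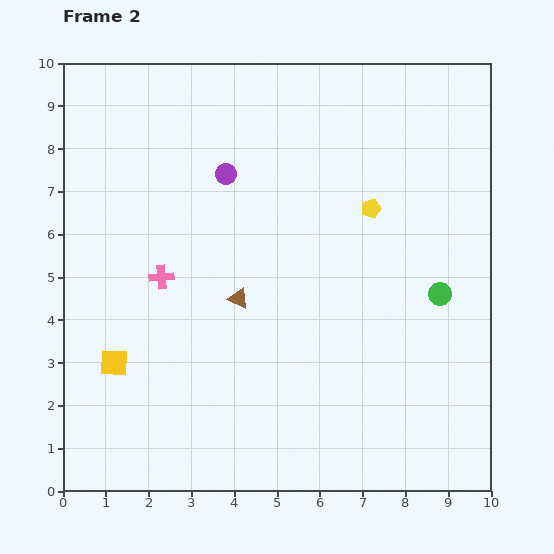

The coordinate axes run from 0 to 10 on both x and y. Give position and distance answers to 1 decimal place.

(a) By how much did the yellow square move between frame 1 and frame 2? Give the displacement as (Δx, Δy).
(-1.6, -1.0)

The yellow square was at (2.8, 4.0) in frame 1 and (1.2, 3.0) in frame 2.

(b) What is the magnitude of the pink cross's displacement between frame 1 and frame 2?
2.0

The pink cross moved from (3.0, 3.1) to (2.3, 5.0), a distance of √(0.7² + 1.9²) ≈ 2.0.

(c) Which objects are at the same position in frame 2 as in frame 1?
the brown triangle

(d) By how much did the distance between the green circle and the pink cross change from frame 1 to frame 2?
-0.5

Distance in frame 1: 7.0. Distance in frame 2: 6.5.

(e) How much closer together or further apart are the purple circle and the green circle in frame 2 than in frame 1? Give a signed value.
+0.4

Distance in frame 1: 5.3. Distance in frame 2: 5.7.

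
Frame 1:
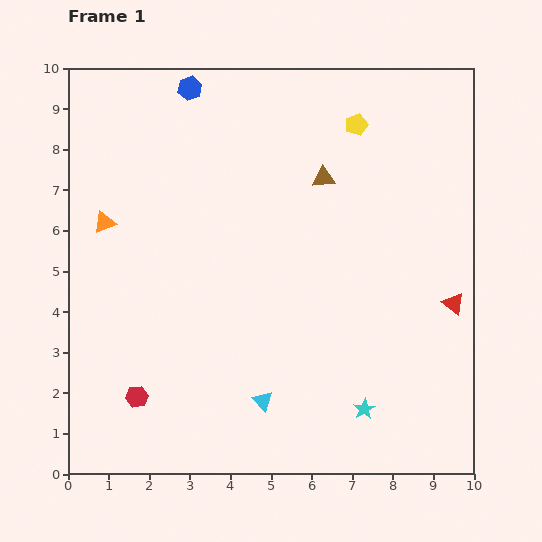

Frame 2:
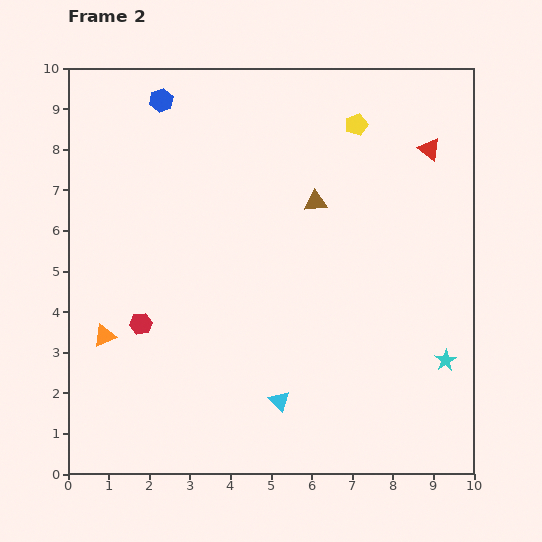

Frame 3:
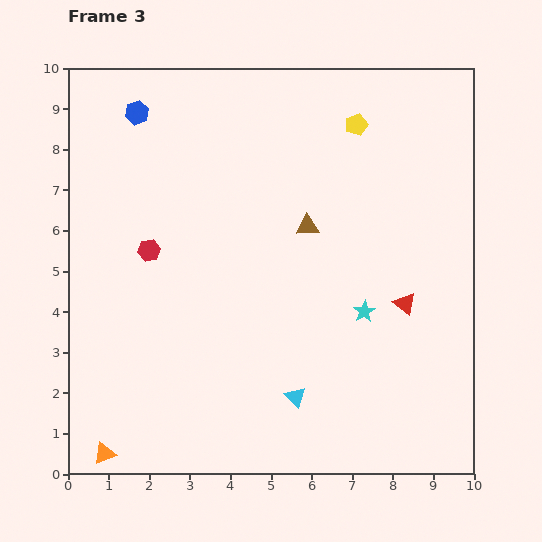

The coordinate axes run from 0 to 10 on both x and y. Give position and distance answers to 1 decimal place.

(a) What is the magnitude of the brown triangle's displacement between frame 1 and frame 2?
0.6

The brown triangle moved from (6.3, 7.3) to (6.1, 6.7), a distance of √(0.2² + 0.6²) ≈ 0.6.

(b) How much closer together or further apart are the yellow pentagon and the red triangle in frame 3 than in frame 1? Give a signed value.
-0.4

Distance in frame 1: 5.0. Distance in frame 3: 4.6.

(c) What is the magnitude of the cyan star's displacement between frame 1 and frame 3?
2.4

The cyan star moved from (7.3, 1.6) to (7.3, 4.0), a distance of √(0.0² + 2.4²) ≈ 2.4.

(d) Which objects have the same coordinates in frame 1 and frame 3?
the yellow pentagon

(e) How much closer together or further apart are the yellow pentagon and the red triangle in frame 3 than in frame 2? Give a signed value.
+2.7

Distance in frame 2: 1.9. Distance in frame 3: 4.6.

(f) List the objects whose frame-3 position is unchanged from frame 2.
the yellow pentagon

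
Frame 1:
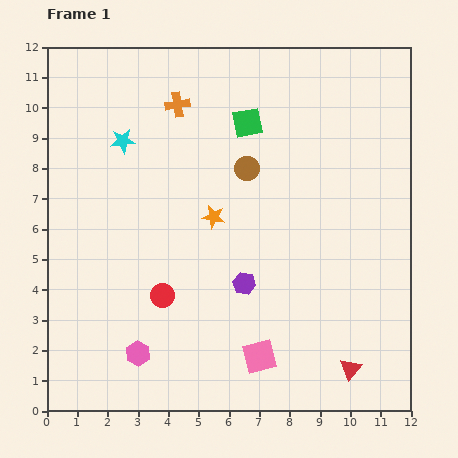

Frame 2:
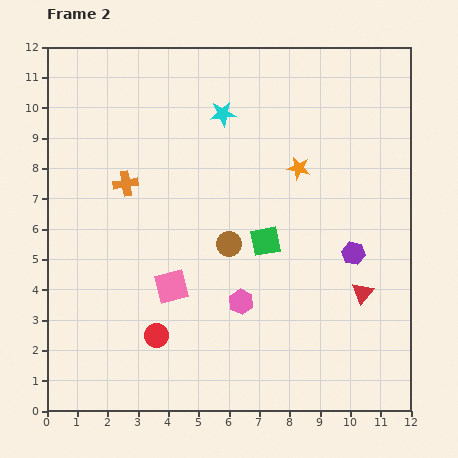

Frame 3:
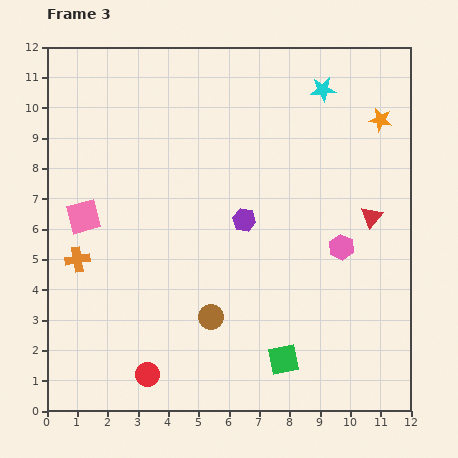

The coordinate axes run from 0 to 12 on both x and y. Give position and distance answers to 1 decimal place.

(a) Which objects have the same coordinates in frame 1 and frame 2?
none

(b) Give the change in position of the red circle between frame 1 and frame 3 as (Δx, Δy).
(-0.5, -2.6)

The red circle was at (3.8, 3.8) in frame 1 and (3.3, 1.2) in frame 3.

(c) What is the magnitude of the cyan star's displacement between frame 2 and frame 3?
3.4

The cyan star moved from (5.8, 9.8) to (9.1, 10.6), a distance of √(3.3² + 0.8²) ≈ 3.4.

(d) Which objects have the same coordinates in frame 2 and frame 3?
none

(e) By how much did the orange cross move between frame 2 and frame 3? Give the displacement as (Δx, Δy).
(-1.6, -2.5)

The orange cross was at (2.6, 7.5) in frame 2 and (1.0, 5.0) in frame 3.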